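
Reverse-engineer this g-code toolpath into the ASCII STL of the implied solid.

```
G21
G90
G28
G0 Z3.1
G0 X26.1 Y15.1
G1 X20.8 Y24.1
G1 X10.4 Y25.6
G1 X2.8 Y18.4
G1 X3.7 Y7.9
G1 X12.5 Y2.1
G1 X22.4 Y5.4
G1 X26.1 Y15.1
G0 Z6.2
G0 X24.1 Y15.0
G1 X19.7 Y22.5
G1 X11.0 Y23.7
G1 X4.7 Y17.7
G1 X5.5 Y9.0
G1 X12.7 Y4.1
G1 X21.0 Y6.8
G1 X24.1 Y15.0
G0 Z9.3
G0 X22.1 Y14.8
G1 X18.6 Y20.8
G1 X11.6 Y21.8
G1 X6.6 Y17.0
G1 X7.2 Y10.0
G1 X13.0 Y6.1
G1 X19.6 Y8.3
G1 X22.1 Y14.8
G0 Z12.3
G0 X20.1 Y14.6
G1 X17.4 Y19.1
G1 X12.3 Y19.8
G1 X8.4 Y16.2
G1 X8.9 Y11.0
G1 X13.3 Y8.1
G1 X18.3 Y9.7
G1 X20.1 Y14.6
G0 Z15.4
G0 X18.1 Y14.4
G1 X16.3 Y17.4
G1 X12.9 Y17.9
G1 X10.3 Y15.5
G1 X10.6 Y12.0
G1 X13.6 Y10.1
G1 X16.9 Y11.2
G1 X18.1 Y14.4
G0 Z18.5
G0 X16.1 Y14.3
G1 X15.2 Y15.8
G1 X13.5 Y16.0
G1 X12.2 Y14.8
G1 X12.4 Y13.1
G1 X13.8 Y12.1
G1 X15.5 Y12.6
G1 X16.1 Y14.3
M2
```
solid part
  facet normal 0.0000 0.0000 -1.0000
    outer loop
      vertex 9.8 27.5 0.0
      vertex 21.9 25.8 0.0
      vertex 28.1 15.3 0.0
    endloop
  endfacet
  facet normal 0.0000 0.0000 -1.0000
    outer loop
      vertex 0.9 19.1 0.0
      vertex 9.8 27.5 0.0
      vertex 28.1 15.3 0.0
    endloop
  endfacet
  facet normal 0.0000 0.0000 -1.0000
    outer loop
      vertex 2.0 6.9 0.0
      vertex 0.9 19.1 0.0
      vertex 28.1 15.3 0.0
    endloop
  endfacet
  facet normal 0.0000 0.0000 -1.0000
    outer loop
      vertex 12.2 0.1 0.0
      vertex 2.0 6.9 0.0
      vertex 28.1 15.3 0.0
    endloop
  endfacet
  facet normal 0.0000 0.0000 -1.0000
    outer loop
      vertex 23.8 3.9 0.0
      vertex 12.2 0.1 0.0
      vertex 28.1 15.3 0.0
    endloop
  endfacet
  facet normal 0.7428 0.4386 0.5058
    outer loop
      vertex 28.1 15.3 0.0
      vertex 21.9 25.8 0.0
      vertex 14.1 14.1 21.6
    endloop
  endfacet
  facet normal 0.1200 0.8541 0.5060
    outer loop
      vertex 21.9 25.8 0.0
      vertex 9.8 27.5 0.0
      vertex 14.1 14.1 21.6
    endloop
  endfacet
  facet normal -0.5917 0.6270 0.5067
    outer loop
      vertex 9.8 27.5 0.0
      vertex 0.9 19.1 0.0
      vertex 14.1 14.1 21.6
    endloop
  endfacet
  facet normal -0.8586 -0.0774 0.5068
    outer loop
      vertex 0.9 19.1 0.0
      vertex 2.0 6.9 0.0
      vertex 14.1 14.1 21.6
    endloop
  endfacet
  facet normal -0.4781 -0.7172 0.5069
    outer loop
      vertex 2.0 6.9 0.0
      vertex 12.2 0.1 0.0
      vertex 14.1 14.1 21.6
    endloop
  endfacet
  facet normal 0.2683 -0.8190 0.5072
    outer loop
      vertex 12.2 0.1 0.0
      vertex 23.8 3.9 0.0
      vertex 14.1 14.1 21.6
    endloop
  endfacet
  facet normal 0.8070 -0.3044 0.5061
    outer loop
      vertex 23.8 3.9 0.0
      vertex 28.1 15.3 0.0
      vertex 14.1 14.1 21.6
    endloop
  endfacet
endsolid part

The G0 Z moves step by Δz≈3.1 mm. The G1 loops shrink linearly with z, so the solid tapers from its base footprint up to z≈21.6. Closing with a flat bottom cap and the tapered top and triangulating gives 12 facets — a regular 7-sided pyramid, base circumscribed radius ≈ 14.1 mm, apex at z ≈ 21.6 mm.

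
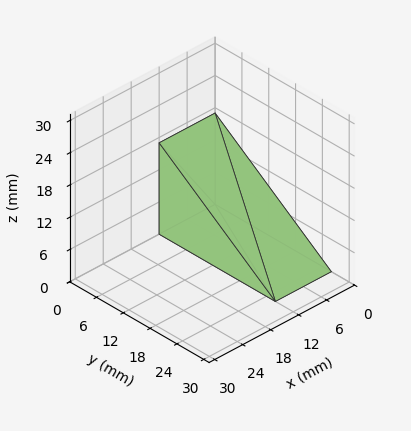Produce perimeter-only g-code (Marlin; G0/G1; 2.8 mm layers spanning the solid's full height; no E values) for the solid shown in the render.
Reading the render: the shape is a wedge (ramp): 12 × 26 mm base, rising to 17 mm along the y=0 edge and sloping linearly to z=0 at y=26 (dimensions read to the nearest mm from the axis ticks). For the g-code, the solid's height is divided into equal slices at the stated Δz and each level perimeter traced with G1 moves after a G0 lift.

; perimeter-only toolpath
G21 ; units = mm
G90 ; absolute positioning
G28 ; home
; layer 1
G0 Z2.8
G0 X0.0 Y0.0
G1 X12.0 Y0.0
G1 X12.0 Y21.7
G1 X0.0 Y21.7
G1 X0.0 Y0.0
; layer 2
G0 Z5.7
G0 X0.0 Y0.0
G1 X12.0 Y0.0
G1 X12.0 Y17.3
G1 X0.0 Y17.3
G1 X0.0 Y0.0
; layer 3
G0 Z8.5
G0 X0.0 Y0.0
G1 X12.0 Y0.0
G1 X12.0 Y13.0
G1 X0.0 Y13.0
G1 X0.0 Y0.0
; layer 4
G0 Z11.3
G0 X0.0 Y0.0
G1 X12.0 Y0.0
G1 X12.0 Y8.7
G1 X0.0 Y8.7
G1 X0.0 Y0.0
; layer 5
G0 Z14.2
G0 X0.0 Y0.0
G1 X12.0 Y0.0
G1 X12.0 Y4.3
G1 X0.0 Y4.3
G1 X0.0 Y0.0
M2 ; end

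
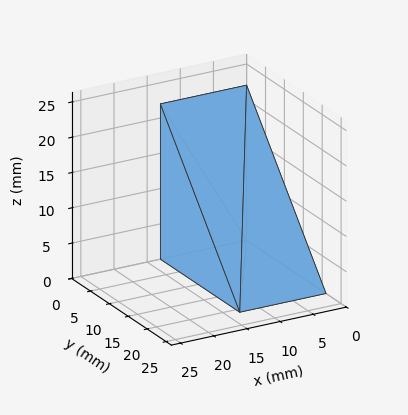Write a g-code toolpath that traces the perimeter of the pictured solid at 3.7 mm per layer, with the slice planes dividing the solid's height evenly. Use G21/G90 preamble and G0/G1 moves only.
Reading the render: the shape is a wedge (ramp): 13 × 21 mm base, rising to 22 mm along the y=0 edge and sloping linearly to z=0 at y=21 (dimensions read to the nearest mm from the axis ticks). For the g-code, the solid's height is divided into equal slices at the stated Δz and each level perimeter traced with G1 moves after a G0 lift.

; perimeter-only toolpath
G21 ; units = mm
G90 ; absolute positioning
G28 ; home
; layer 1
G0 Z3.7
G0 X0.0 Y0.0
G1 X13.0 Y0.0
G1 X13.0 Y17.5
G1 X0.0 Y17.5
G1 X0.0 Y0.0
; layer 2
G0 Z7.3
G0 X0.0 Y0.0
G1 X13.0 Y0.0
G1 X13.0 Y14.0
G1 X0.0 Y14.0
G1 X0.0 Y0.0
; layer 3
G0 Z11.0
G0 X0.0 Y0.0
G1 X13.0 Y0.0
G1 X13.0 Y10.5
G1 X0.0 Y10.5
G1 X0.0 Y0.0
; layer 4
G0 Z14.7
G0 X0.0 Y0.0
G1 X13.0 Y0.0
G1 X13.0 Y7.0
G1 X0.0 Y7.0
G1 X0.0 Y0.0
; layer 5
G0 Z18.3
G0 X0.0 Y0.0
G1 X13.0 Y0.0
G1 X13.0 Y3.5
G1 X0.0 Y3.5
G1 X0.0 Y0.0
M2 ; end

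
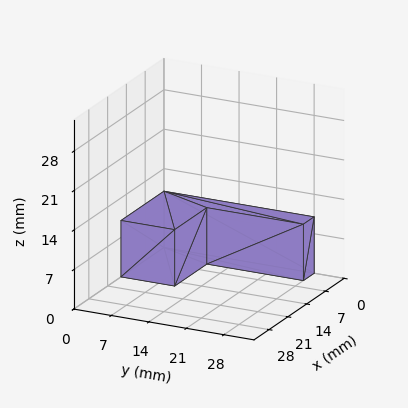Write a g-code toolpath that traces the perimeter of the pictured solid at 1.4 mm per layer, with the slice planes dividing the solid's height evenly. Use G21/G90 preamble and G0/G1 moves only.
Reading the render: the shape is an L-shaped prism: outer 16 × 28 mm, arm thicknesses ≈ 10 mm (horizontal) and 4 mm (vertical), extruded 10 mm in z (dimensions read to the nearest mm from the axis ticks). For the g-code, the solid's height is divided into equal slices at the stated Δz and each level perimeter traced with G1 moves after a G0 lift.

; perimeter-only toolpath
G21 ; units = mm
G90 ; absolute positioning
G28 ; home
; layer 1
G0 Z1.4
G0 X0.0 Y0.0
G1 X16.0 Y0.0
G1 X16.0 Y10.0
G1 X4.0 Y10.0
G1 X4.0 Y28.0
G1 X0.0 Y28.0
G1 X0.0 Y0.0
; layer 2
G0 Z2.9
G0 X0.0 Y0.0
G1 X16.0 Y0.0
G1 X16.0 Y10.0
G1 X4.0 Y10.0
G1 X4.0 Y28.0
G1 X0.0 Y28.0
G1 X0.0 Y0.0
; layer 3
G0 Z4.3
G0 X0.0 Y0.0
G1 X16.0 Y0.0
G1 X16.0 Y10.0
G1 X4.0 Y10.0
G1 X4.0 Y28.0
G1 X0.0 Y28.0
G1 X0.0 Y0.0
; layer 4
G0 Z5.7
G0 X0.0 Y0.0
G1 X16.0 Y0.0
G1 X16.0 Y10.0
G1 X4.0 Y10.0
G1 X4.0 Y28.0
G1 X0.0 Y28.0
G1 X0.0 Y0.0
; layer 5
G0 Z7.1
G0 X0.0 Y0.0
G1 X16.0 Y0.0
G1 X16.0 Y10.0
G1 X4.0 Y10.0
G1 X4.0 Y28.0
G1 X0.0 Y28.0
G1 X0.0 Y0.0
; layer 6
G0 Z8.6
G0 X0.0 Y0.0
G1 X16.0 Y0.0
G1 X16.0 Y10.0
G1 X4.0 Y10.0
G1 X4.0 Y28.0
G1 X0.0 Y28.0
G1 X0.0 Y0.0
; layer 7
G0 Z10.0
G0 X0.0 Y0.0
G1 X16.0 Y0.0
G1 X16.0 Y10.0
G1 X4.0 Y10.0
G1 X4.0 Y28.0
G1 X0.0 Y28.0
G1 X0.0 Y0.0
M2 ; end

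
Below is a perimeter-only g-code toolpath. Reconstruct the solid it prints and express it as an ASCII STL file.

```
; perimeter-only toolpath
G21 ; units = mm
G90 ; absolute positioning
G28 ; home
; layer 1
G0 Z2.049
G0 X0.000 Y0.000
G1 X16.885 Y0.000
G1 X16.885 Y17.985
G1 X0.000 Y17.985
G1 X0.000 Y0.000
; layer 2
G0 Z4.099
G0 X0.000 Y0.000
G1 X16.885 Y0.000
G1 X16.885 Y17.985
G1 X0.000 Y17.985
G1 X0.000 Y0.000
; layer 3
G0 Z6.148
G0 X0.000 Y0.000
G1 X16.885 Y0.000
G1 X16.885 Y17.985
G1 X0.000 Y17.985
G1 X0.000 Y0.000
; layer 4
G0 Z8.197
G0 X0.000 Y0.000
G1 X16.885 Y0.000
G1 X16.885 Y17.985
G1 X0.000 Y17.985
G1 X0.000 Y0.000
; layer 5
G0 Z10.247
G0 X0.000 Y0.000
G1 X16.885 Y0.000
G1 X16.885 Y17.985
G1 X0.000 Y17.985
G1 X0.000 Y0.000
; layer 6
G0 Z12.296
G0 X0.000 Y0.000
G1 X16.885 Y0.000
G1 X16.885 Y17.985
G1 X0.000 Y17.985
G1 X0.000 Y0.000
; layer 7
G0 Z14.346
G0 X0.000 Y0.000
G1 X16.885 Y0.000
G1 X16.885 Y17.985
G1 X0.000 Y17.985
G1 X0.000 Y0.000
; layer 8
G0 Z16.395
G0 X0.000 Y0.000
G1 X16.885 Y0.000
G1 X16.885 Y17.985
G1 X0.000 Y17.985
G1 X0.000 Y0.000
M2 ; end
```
solid part
  facet normal 0.0000 0.0000 -1.0000
    outer loop
      vertex 16.885 17.985 0.000
      vertex 16.885 0.000 0.000
      vertex 0.000 0.000 0.000
    endloop
  endfacet
  facet normal 0.0000 0.0000 -1.0000
    outer loop
      vertex 0.000 17.985 0.000
      vertex 16.885 17.985 0.000
      vertex 0.000 0.000 0.000
    endloop
  endfacet
  facet normal 0.0000 0.0000 1.0000
    outer loop
      vertex 0.000 0.000 16.395
      vertex 16.885 0.000 16.395
      vertex 16.885 17.985 16.395
    endloop
  endfacet
  facet normal 0.0000 0.0000 1.0000
    outer loop
      vertex 0.000 0.000 16.395
      vertex 16.885 17.985 16.395
      vertex 0.000 17.985 16.395
    endloop
  endfacet
  facet normal 0.0000 -1.0000 0.0000
    outer loop
      vertex 0.000 0.000 0.000
      vertex 16.885 0.000 0.000
      vertex 16.885 0.000 16.395
    endloop
  endfacet
  facet normal 0.0000 -1.0000 0.0000
    outer loop
      vertex 0.000 0.000 0.000
      vertex 16.885 0.000 16.395
      vertex 0.000 0.000 16.395
    endloop
  endfacet
  facet normal 0.0000 1.0000 0.0000
    outer loop
      vertex 16.885 17.985 16.395
      vertex 16.885 17.985 0.000
      vertex 0.000 17.985 0.000
    endloop
  endfacet
  facet normal 0.0000 1.0000 0.0000
    outer loop
      vertex 0.000 17.985 16.395
      vertex 16.885 17.985 16.395
      vertex 0.000 17.985 0.000
    endloop
  endfacet
  facet normal -1.0000 0.0000 0.0000
    outer loop
      vertex 0.000 17.985 16.395
      vertex 0.000 17.985 0.000
      vertex 0.000 0.000 0.000
    endloop
  endfacet
  facet normal -1.0000 0.0000 0.0000
    outer loop
      vertex 0.000 0.000 16.395
      vertex 0.000 17.985 16.395
      vertex 0.000 0.000 0.000
    endloop
  endfacet
  facet normal 1.0000 0.0000 0.0000
    outer loop
      vertex 16.885 0.000 0.000
      vertex 16.885 17.985 0.000
      vertex 16.885 17.985 16.395
    endloop
  endfacet
  facet normal 1.0000 0.0000 0.0000
    outer loop
      vertex 16.885 0.000 0.000
      vertex 16.885 17.985 16.395
      vertex 16.885 0.000 16.395
    endloop
  endfacet
endsolid part

The G0 Z moves step by Δz≈2.049 mm. Every layer's G1 loop is the same polygon, so the solid is a straight extrusion of it from z=0 to z≈16.4. Closing with flat bottom and top caps and triangulating gives 12 facets — a rectangular box, roughly 16.9 × 18 mm footprint and 16.4 mm tall.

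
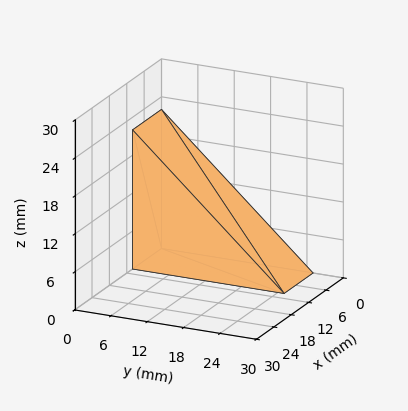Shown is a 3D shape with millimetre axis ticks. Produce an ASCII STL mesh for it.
Reading the render: the shape is a wedge (ramp): 10 × 25 mm base, rising to 22 mm along the y=0 edge and sloping linearly to z=0 at y=25 (dimensions read to the nearest mm from the axis ticks). For the STL, each face is triangulated and given an outward normal.

solid part
  facet normal 0.0000 0.0000 -1.0000
    outer loop
      vertex 10.000 25.000 0.000
      vertex 10.000 0.000 0.000
      vertex 0.000 0.000 0.000
    endloop
  endfacet
  facet normal 0.0000 0.0000 -1.0000
    outer loop
      vertex 0.000 25.000 0.000
      vertex 10.000 25.000 0.000
      vertex 0.000 0.000 0.000
    endloop
  endfacet
  facet normal 0.0000 -1.0000 0.0000
    outer loop
      vertex 0.000 0.000 0.000
      vertex 10.000 0.000 0.000
      vertex 10.000 0.000 22.000
    endloop
  endfacet
  facet normal 0.0000 -1.0000 0.0000
    outer loop
      vertex 0.000 0.000 0.000
      vertex 10.000 0.000 22.000
      vertex 0.000 0.000 22.000
    endloop
  endfacet
  facet normal 0.0000 0.6606 0.7507
    outer loop
      vertex 0.000 0.000 22.000
      vertex 10.000 0.000 22.000
      vertex 10.000 25.000 0.000
    endloop
  endfacet
  facet normal 0.0000 0.6606 0.7507
    outer loop
      vertex 0.000 0.000 22.000
      vertex 10.000 25.000 0.000
      vertex 0.000 25.000 0.000
    endloop
  endfacet
  facet normal -1.0000 0.0000 0.0000
    outer loop
      vertex 0.000 0.000 22.000
      vertex 0.000 25.000 0.000
      vertex 0.000 0.000 0.000
    endloop
  endfacet
  facet normal 1.0000 0.0000 0.0000
    outer loop
      vertex 10.000 0.000 0.000
      vertex 10.000 25.000 0.000
      vertex 10.000 0.000 22.000
    endloop
  endfacet
endsolid part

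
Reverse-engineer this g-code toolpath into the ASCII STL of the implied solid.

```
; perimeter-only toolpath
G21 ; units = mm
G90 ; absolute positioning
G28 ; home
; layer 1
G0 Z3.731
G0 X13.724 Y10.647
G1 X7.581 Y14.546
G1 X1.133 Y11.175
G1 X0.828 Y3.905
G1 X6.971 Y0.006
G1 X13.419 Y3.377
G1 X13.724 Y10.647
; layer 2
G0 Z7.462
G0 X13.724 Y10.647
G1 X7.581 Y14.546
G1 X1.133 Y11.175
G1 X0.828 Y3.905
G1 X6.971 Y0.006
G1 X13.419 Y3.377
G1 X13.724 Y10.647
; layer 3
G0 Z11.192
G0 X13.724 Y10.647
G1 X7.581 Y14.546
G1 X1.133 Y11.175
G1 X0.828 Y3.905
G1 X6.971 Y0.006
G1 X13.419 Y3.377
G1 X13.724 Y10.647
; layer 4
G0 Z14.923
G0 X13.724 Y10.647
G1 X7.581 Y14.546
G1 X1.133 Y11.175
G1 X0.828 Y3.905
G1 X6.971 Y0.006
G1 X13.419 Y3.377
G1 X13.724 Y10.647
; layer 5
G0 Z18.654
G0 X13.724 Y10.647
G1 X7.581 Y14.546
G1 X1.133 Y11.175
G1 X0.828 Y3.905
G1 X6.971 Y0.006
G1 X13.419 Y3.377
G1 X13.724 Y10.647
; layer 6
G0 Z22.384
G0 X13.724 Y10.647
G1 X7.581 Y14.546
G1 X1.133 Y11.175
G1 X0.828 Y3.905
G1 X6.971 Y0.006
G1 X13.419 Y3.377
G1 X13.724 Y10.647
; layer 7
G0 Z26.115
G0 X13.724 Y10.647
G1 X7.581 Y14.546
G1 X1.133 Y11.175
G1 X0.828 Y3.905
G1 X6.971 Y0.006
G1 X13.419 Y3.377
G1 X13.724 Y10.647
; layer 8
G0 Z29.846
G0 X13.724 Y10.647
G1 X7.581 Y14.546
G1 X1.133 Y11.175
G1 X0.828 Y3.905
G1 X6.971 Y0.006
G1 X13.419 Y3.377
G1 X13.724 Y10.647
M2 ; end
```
solid part
  facet normal 0.0000 0.0000 -1.0000
    outer loop
      vertex 1.133 11.175 0.000
      vertex 7.581 14.546 0.000
      vertex 13.724 10.647 0.000
    endloop
  endfacet
  facet normal 0.0000 0.0000 -1.0000
    outer loop
      vertex 0.828 3.905 0.000
      vertex 1.133 11.175 0.000
      vertex 13.724 10.647 0.000
    endloop
  endfacet
  facet normal 0.0000 0.0000 -1.0000
    outer loop
      vertex 6.971 0.006 0.000
      vertex 0.828 3.905 0.000
      vertex 13.724 10.647 0.000
    endloop
  endfacet
  facet normal 0.0000 0.0000 -1.0000
    outer loop
      vertex 13.419 3.377 0.000
      vertex 6.971 0.006 0.000
      vertex 13.724 10.647 0.000
    endloop
  endfacet
  facet normal 0.0000 0.0000 1.0000
    outer loop
      vertex 13.724 10.647 29.846
      vertex 7.581 14.546 29.846
      vertex 1.133 11.175 29.846
    endloop
  endfacet
  facet normal 0.0000 0.0000 1.0000
    outer loop
      vertex 13.724 10.647 29.846
      vertex 1.133 11.175 29.846
      vertex 0.828 3.905 29.846
    endloop
  endfacet
  facet normal 0.0000 0.0000 1.0000
    outer loop
      vertex 13.724 10.647 29.846
      vertex 0.828 3.905 29.846
      vertex 6.971 0.006 29.846
    endloop
  endfacet
  facet normal 0.0000 0.0000 1.0000
    outer loop
      vertex 13.724 10.647 29.846
      vertex 6.971 0.006 29.846
      vertex 13.419 3.377 29.846
    endloop
  endfacet
  facet normal 0.5359 0.8443 0.0000
    outer loop
      vertex 13.724 10.647 0.000
      vertex 7.581 14.546 0.000
      vertex 7.581 14.546 29.846
    endloop
  endfacet
  facet normal 0.5359 0.8443 0.0000
    outer loop
      vertex 13.724 10.647 0.000
      vertex 7.581 14.546 29.846
      vertex 13.724 10.647 29.846
    endloop
  endfacet
  facet normal -0.4633 0.8862 0.0000
    outer loop
      vertex 7.581 14.546 0.000
      vertex 1.133 11.175 0.000
      vertex 1.133 11.175 29.846
    endloop
  endfacet
  facet normal -0.4633 0.8862 0.0000
    outer loop
      vertex 7.581 14.546 0.000
      vertex 1.133 11.175 29.846
      vertex 7.581 14.546 29.846
    endloop
  endfacet
  facet normal -0.9991 0.0419 0.0000
    outer loop
      vertex 1.133 11.175 0.000
      vertex 0.828 3.905 0.000
      vertex 0.828 3.905 29.846
    endloop
  endfacet
  facet normal -0.9991 0.0419 0.0000
    outer loop
      vertex 1.133 11.175 0.000
      vertex 0.828 3.905 29.846
      vertex 1.133 11.175 29.846
    endloop
  endfacet
  facet normal -0.5359 -0.8443 0.0000
    outer loop
      vertex 0.828 3.905 0.000
      vertex 6.971 0.006 0.000
      vertex 6.971 0.006 29.846
    endloop
  endfacet
  facet normal -0.5359 -0.8443 0.0000
    outer loop
      vertex 0.828 3.905 0.000
      vertex 6.971 0.006 29.846
      vertex 0.828 3.905 29.846
    endloop
  endfacet
  facet normal 0.4633 -0.8862 0.0000
    outer loop
      vertex 6.971 0.006 0.000
      vertex 13.419 3.377 0.000
      vertex 13.419 3.377 29.846
    endloop
  endfacet
  facet normal 0.4633 -0.8862 0.0000
    outer loop
      vertex 6.971 0.006 0.000
      vertex 13.419 3.377 29.846
      vertex 6.971 0.006 29.846
    endloop
  endfacet
  facet normal 0.9991 -0.0419 0.0000
    outer loop
      vertex 13.419 3.377 0.000
      vertex 13.724 10.647 0.000
      vertex 13.724 10.647 29.846
    endloop
  endfacet
  facet normal 0.9991 -0.0419 0.0000
    outer loop
      vertex 13.419 3.377 0.000
      vertex 13.724 10.647 29.846
      vertex 13.419 3.377 29.846
    endloop
  endfacet
endsolid part

The G0 Z moves step by Δz≈3.731 mm. Every layer's G1 loop is the same polygon, so the solid is a straight extrusion of it from z=0 to z≈29.8. Closing with flat bottom and top caps and triangulating gives 20 facets — a regular 6-sided prism (a cylinder approximated with 6 flat sides), circumscribed radius ≈ 7.28 mm, height ≈ 29.8 mm.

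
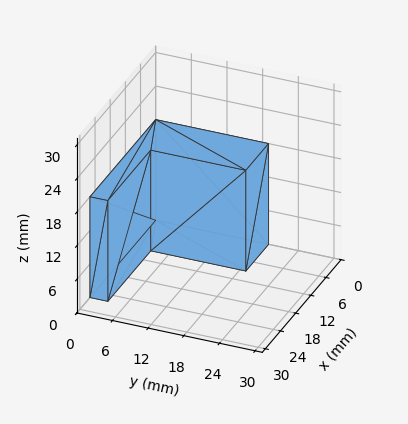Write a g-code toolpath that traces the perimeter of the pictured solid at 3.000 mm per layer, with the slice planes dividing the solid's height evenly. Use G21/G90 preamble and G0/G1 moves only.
Reading the render: the shape is an L-shaped prism: outer 26 × 19 mm, arm thicknesses ≈ 3 mm (horizontal) and 9 mm (vertical), extruded 18 mm in z (dimensions read to the nearest mm from the axis ticks). For the g-code, the solid's height is divided into equal slices at the stated Δz and each level perimeter traced with G1 moves after a G0 lift.

; perimeter-only toolpath
G21 ; units = mm
G90 ; absolute positioning
G28 ; home
; layer 1
G0 Z3.000
G0 X0.000 Y0.000
G1 X26.000 Y0.000
G1 X26.000 Y3.000
G1 X9.000 Y3.000
G1 X9.000 Y19.000
G1 X0.000 Y19.000
G1 X0.000 Y0.000
; layer 2
G0 Z6.000
G0 X0.000 Y0.000
G1 X26.000 Y0.000
G1 X26.000 Y3.000
G1 X9.000 Y3.000
G1 X9.000 Y19.000
G1 X0.000 Y19.000
G1 X0.000 Y0.000
; layer 3
G0 Z9.000
G0 X0.000 Y0.000
G1 X26.000 Y0.000
G1 X26.000 Y3.000
G1 X9.000 Y3.000
G1 X9.000 Y19.000
G1 X0.000 Y19.000
G1 X0.000 Y0.000
; layer 4
G0 Z12.000
G0 X0.000 Y0.000
G1 X26.000 Y0.000
G1 X26.000 Y3.000
G1 X9.000 Y3.000
G1 X9.000 Y19.000
G1 X0.000 Y19.000
G1 X0.000 Y0.000
; layer 5
G0 Z15.000
G0 X0.000 Y0.000
G1 X26.000 Y0.000
G1 X26.000 Y3.000
G1 X9.000 Y3.000
G1 X9.000 Y19.000
G1 X0.000 Y19.000
G1 X0.000 Y0.000
; layer 6
G0 Z18.000
G0 X0.000 Y0.000
G1 X26.000 Y0.000
G1 X26.000 Y3.000
G1 X9.000 Y3.000
G1 X9.000 Y19.000
G1 X0.000 Y19.000
G1 X0.000 Y0.000
M2 ; end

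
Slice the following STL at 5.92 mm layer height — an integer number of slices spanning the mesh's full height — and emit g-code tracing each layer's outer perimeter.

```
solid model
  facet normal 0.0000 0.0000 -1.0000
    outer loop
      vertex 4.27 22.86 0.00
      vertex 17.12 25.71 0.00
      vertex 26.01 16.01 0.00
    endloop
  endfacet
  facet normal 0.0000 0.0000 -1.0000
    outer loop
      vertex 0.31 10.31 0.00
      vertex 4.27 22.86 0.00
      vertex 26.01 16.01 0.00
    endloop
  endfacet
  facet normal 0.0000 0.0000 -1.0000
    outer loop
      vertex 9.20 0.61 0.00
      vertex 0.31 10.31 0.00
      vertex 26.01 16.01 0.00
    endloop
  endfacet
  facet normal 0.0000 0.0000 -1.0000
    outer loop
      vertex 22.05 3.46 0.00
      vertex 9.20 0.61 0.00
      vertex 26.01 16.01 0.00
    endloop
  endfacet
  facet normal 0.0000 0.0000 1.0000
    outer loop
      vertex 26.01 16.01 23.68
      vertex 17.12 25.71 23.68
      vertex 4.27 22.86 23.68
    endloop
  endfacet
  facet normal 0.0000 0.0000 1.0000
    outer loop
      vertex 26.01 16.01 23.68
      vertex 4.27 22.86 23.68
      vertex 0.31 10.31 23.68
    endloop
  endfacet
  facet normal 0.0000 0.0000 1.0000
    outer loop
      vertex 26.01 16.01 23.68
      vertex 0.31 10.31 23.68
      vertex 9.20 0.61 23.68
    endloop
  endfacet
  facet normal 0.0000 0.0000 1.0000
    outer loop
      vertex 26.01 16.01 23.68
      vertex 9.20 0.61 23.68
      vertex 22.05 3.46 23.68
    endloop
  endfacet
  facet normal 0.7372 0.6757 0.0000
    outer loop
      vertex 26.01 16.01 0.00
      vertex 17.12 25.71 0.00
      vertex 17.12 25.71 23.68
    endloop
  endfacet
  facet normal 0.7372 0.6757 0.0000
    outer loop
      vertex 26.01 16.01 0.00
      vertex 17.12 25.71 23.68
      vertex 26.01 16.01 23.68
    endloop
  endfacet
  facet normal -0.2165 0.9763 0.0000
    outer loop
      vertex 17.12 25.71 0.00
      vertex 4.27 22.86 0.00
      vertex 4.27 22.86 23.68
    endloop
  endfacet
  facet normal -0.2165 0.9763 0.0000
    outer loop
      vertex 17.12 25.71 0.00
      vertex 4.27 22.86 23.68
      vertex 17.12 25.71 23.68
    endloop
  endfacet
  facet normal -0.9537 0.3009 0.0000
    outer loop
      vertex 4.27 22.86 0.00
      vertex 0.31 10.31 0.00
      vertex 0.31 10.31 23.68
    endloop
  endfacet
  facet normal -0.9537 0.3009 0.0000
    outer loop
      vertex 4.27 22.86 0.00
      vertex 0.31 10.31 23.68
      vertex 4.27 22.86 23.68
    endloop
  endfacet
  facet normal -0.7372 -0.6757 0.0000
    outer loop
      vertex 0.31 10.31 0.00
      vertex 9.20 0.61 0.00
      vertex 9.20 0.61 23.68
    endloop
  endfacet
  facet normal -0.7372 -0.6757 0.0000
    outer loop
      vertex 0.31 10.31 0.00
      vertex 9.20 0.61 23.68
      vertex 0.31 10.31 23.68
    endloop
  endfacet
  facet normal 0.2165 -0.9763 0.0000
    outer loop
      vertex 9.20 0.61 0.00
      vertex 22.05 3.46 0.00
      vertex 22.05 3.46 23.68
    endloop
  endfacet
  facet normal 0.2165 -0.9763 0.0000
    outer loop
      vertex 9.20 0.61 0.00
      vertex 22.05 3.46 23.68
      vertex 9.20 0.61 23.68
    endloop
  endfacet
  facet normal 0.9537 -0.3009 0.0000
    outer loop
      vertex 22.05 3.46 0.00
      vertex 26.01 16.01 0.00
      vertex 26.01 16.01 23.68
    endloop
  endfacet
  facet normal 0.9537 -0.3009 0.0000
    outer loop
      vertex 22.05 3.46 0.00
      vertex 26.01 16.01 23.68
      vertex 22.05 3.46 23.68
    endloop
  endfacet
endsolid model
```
; perimeter-only toolpath
G21 ; units = mm
G90 ; absolute positioning
G28 ; home
; layer 1
G0 Z5.92
G0 X26.01 Y16.01
G1 X17.12 Y25.71
G1 X4.27 Y22.86
G1 X0.31 Y10.31
G1 X9.20 Y0.61
G1 X22.05 Y3.46
G1 X26.01 Y16.01
; layer 2
G0 Z11.84
G0 X26.01 Y16.01
G1 X17.12 Y25.71
G1 X4.27 Y22.86
G1 X0.31 Y10.31
G1 X9.20 Y0.61
G1 X22.05 Y3.46
G1 X26.01 Y16.01
; layer 3
G0 Z17.76
G0 X26.01 Y16.01
G1 X17.12 Y25.71
G1 X4.27 Y22.86
G1 X0.31 Y10.31
G1 X9.20 Y0.61
G1 X22.05 Y3.46
G1 X26.01 Y16.01
; layer 4
G0 Z23.68
G0 X26.01 Y16.01
G1 X17.12 Y25.71
G1 X4.27 Y22.86
G1 X0.31 Y10.31
G1 X9.20 Y0.61
G1 X22.05 Y3.46
G1 X26.01 Y16.01
M2 ; end

The solid is a regular 6-sided prism (a cylinder approximated with 6 flat sides), circumscribed radius ≈ 13.2 mm, height ≈ 23.7 mm. Slicing at Δz = 5.92 mm — 4 equal slices spanning the solid's height, so layer i sits at z = i·h/4 — gives 4 non-empty perimeters. Each is a 6-segment closed polygon; G0 lifts to the layer z and rapids to the start vertex, then G1 traces the edges.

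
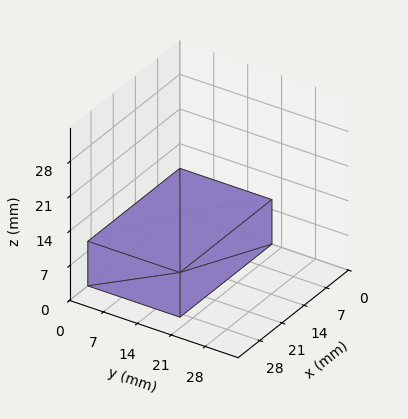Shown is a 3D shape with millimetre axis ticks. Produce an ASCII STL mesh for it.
Reading the render: the shape is a rectangular box, roughly 29 × 19 mm footprint and 9 mm tall (dimensions read to the nearest mm from the axis ticks). For the STL, each face is triangulated and given an outward normal.

solid part
  facet normal 0.0000 0.0000 -1.0000
    outer loop
      vertex 29.0 19.0 0.0
      vertex 29.0 0.0 0.0
      vertex 0.0 0.0 0.0
    endloop
  endfacet
  facet normal 0.0000 0.0000 -1.0000
    outer loop
      vertex 0.0 19.0 0.0
      vertex 29.0 19.0 0.0
      vertex 0.0 0.0 0.0
    endloop
  endfacet
  facet normal 0.0000 0.0000 1.0000
    outer loop
      vertex 0.0 0.0 9.0
      vertex 29.0 0.0 9.0
      vertex 29.0 19.0 9.0
    endloop
  endfacet
  facet normal 0.0000 0.0000 1.0000
    outer loop
      vertex 0.0 0.0 9.0
      vertex 29.0 19.0 9.0
      vertex 0.0 19.0 9.0
    endloop
  endfacet
  facet normal 0.0000 -1.0000 0.0000
    outer loop
      vertex 0.0 0.0 0.0
      vertex 29.0 0.0 0.0
      vertex 29.0 0.0 9.0
    endloop
  endfacet
  facet normal 0.0000 -1.0000 0.0000
    outer loop
      vertex 0.0 0.0 0.0
      vertex 29.0 0.0 9.0
      vertex 0.0 0.0 9.0
    endloop
  endfacet
  facet normal 0.0000 1.0000 0.0000
    outer loop
      vertex 29.0 19.0 9.0
      vertex 29.0 19.0 0.0
      vertex 0.0 19.0 0.0
    endloop
  endfacet
  facet normal 0.0000 1.0000 0.0000
    outer loop
      vertex 0.0 19.0 9.0
      vertex 29.0 19.0 9.0
      vertex 0.0 19.0 0.0
    endloop
  endfacet
  facet normal -1.0000 0.0000 0.0000
    outer loop
      vertex 0.0 19.0 9.0
      vertex 0.0 19.0 0.0
      vertex 0.0 0.0 0.0
    endloop
  endfacet
  facet normal -1.0000 0.0000 0.0000
    outer loop
      vertex 0.0 0.0 9.0
      vertex 0.0 19.0 9.0
      vertex 0.0 0.0 0.0
    endloop
  endfacet
  facet normal 1.0000 0.0000 0.0000
    outer loop
      vertex 29.0 0.0 0.0
      vertex 29.0 19.0 0.0
      vertex 29.0 19.0 9.0
    endloop
  endfacet
  facet normal 1.0000 0.0000 0.0000
    outer loop
      vertex 29.0 0.0 0.0
      vertex 29.0 19.0 9.0
      vertex 29.0 0.0 9.0
    endloop
  endfacet
endsolid part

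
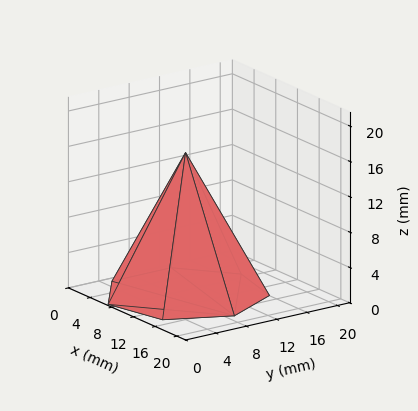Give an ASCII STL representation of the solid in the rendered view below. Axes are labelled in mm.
Reading the render: the shape is a regular 7-sided pyramid, base circumscribed radius ≈ 9 mm, apex at z ≈ 16 mm (dimensions read to the nearest mm from the axis ticks). For the STL, each face is triangulated and given an outward normal.

solid part
  facet normal 0.0000 0.0000 -1.0000
    outer loop
      vertex 7.00 17.77 0.00
      vertex 14.61 16.04 0.00
      vertex 18.00 9.00 0.00
    endloop
  endfacet
  facet normal 0.0000 0.0000 -1.0000
    outer loop
      vertex 0.89 12.90 0.00
      vertex 7.00 17.77 0.00
      vertex 18.00 9.00 0.00
    endloop
  endfacet
  facet normal 0.0000 0.0000 -1.0000
    outer loop
      vertex 0.89 5.10 0.00
      vertex 0.89 12.90 0.00
      vertex 18.00 9.00 0.00
    endloop
  endfacet
  facet normal 0.0000 0.0000 -1.0000
    outer loop
      vertex 7.00 0.23 0.00
      vertex 0.89 5.10 0.00
      vertex 18.00 9.00 0.00
    endloop
  endfacet
  facet normal 0.0000 0.0000 -1.0000
    outer loop
      vertex 14.61 1.96 0.00
      vertex 7.00 0.23 0.00
      vertex 18.00 9.00 0.00
    endloop
  endfacet
  facet normal 0.8037 0.3870 0.4521
    outer loop
      vertex 18.00 9.00 0.00
      vertex 14.61 16.04 0.00
      vertex 9.00 9.00 16.00
    endloop
  endfacet
  facet normal 0.1977 0.8698 0.4520
    outer loop
      vertex 14.61 16.04 0.00
      vertex 7.00 17.77 0.00
      vertex 9.00 9.00 16.00
    endloop
  endfacet
  facet normal -0.5560 0.6976 0.4519
    outer loop
      vertex 7.00 17.77 0.00
      vertex 0.89 12.90 0.00
      vertex 9.00 9.00 16.00
    endloop
  endfacet
  facet normal -0.8920 0.0000 0.4521
    outer loop
      vertex 0.89 12.90 0.00
      vertex 0.89 5.10 0.00
      vertex 9.00 9.00 16.00
    endloop
  endfacet
  facet normal -0.5560 -0.6976 0.4519
    outer loop
      vertex 0.89 5.10 0.00
      vertex 7.00 0.23 0.00
      vertex 9.00 9.00 16.00
    endloop
  endfacet
  facet normal 0.1977 -0.8698 0.4520
    outer loop
      vertex 7.00 0.23 0.00
      vertex 14.61 1.96 0.00
      vertex 9.00 9.00 16.00
    endloop
  endfacet
  facet normal 0.8037 -0.3870 0.4521
    outer loop
      vertex 14.61 1.96 0.00
      vertex 18.00 9.00 0.00
      vertex 9.00 9.00 16.00
    endloop
  endfacet
endsolid part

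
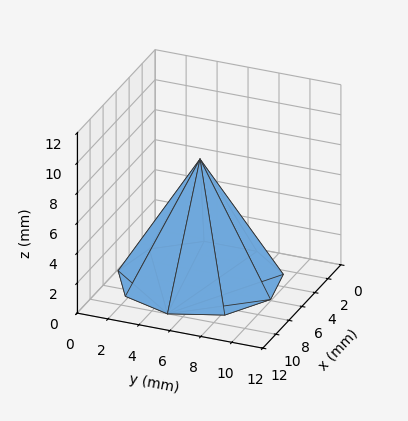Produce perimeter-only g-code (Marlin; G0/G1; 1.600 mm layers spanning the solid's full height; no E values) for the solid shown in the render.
Reading the render: the shape is a regular 9-sided pyramid, base circumscribed radius ≈ 5 mm, apex at z ≈ 8 mm (dimensions read to the nearest mm from the axis ticks). For the g-code, the solid's height is divided into equal slices at the stated Δz and each level perimeter traced with G1 moves after a G0 lift.

; perimeter-only toolpath
G21 ; units = mm
G90 ; absolute positioning
G28 ; home
; layer 1
G0 Z1.600
G0 X9.000 Y5.000
G1 X8.064 Y7.571
G1 X5.694 Y8.939
G1 X3.000 Y8.464
G1 X1.242 Y6.368
G1 X1.242 Y3.632
G1 X3.000 Y1.536
G1 X5.694 Y1.061
G1 X8.064 Y2.429
G1 X9.000 Y5.000
; layer 2
G0 Z3.200
G0 X8.000 Y5.000
G1 X7.298 Y6.928
G1 X5.521 Y7.954
G1 X3.500 Y7.598
G1 X2.181 Y6.026
G1 X2.181 Y3.974
G1 X3.500 Y2.402
G1 X5.521 Y2.046
G1 X7.298 Y3.072
G1 X8.000 Y5.000
; layer 3
G0 Z4.800
G0 X7.000 Y5.000
G1 X6.532 Y6.286
G1 X5.347 Y6.970
G1 X4.000 Y6.732
G1 X3.121 Y5.684
G1 X3.121 Y4.316
G1 X4.000 Y3.268
G1 X5.347 Y3.030
G1 X6.532 Y3.714
G1 X7.000 Y5.000
; layer 4
G0 Z6.400
G0 X6.000 Y5.000
G1 X5.766 Y5.643
G1 X5.174 Y5.985
G1 X4.500 Y5.866
G1 X4.060 Y5.342
G1 X4.060 Y4.658
G1 X4.500 Y4.134
G1 X5.174 Y4.015
G1 X5.766 Y4.357
G1 X6.000 Y5.000
M2 ; end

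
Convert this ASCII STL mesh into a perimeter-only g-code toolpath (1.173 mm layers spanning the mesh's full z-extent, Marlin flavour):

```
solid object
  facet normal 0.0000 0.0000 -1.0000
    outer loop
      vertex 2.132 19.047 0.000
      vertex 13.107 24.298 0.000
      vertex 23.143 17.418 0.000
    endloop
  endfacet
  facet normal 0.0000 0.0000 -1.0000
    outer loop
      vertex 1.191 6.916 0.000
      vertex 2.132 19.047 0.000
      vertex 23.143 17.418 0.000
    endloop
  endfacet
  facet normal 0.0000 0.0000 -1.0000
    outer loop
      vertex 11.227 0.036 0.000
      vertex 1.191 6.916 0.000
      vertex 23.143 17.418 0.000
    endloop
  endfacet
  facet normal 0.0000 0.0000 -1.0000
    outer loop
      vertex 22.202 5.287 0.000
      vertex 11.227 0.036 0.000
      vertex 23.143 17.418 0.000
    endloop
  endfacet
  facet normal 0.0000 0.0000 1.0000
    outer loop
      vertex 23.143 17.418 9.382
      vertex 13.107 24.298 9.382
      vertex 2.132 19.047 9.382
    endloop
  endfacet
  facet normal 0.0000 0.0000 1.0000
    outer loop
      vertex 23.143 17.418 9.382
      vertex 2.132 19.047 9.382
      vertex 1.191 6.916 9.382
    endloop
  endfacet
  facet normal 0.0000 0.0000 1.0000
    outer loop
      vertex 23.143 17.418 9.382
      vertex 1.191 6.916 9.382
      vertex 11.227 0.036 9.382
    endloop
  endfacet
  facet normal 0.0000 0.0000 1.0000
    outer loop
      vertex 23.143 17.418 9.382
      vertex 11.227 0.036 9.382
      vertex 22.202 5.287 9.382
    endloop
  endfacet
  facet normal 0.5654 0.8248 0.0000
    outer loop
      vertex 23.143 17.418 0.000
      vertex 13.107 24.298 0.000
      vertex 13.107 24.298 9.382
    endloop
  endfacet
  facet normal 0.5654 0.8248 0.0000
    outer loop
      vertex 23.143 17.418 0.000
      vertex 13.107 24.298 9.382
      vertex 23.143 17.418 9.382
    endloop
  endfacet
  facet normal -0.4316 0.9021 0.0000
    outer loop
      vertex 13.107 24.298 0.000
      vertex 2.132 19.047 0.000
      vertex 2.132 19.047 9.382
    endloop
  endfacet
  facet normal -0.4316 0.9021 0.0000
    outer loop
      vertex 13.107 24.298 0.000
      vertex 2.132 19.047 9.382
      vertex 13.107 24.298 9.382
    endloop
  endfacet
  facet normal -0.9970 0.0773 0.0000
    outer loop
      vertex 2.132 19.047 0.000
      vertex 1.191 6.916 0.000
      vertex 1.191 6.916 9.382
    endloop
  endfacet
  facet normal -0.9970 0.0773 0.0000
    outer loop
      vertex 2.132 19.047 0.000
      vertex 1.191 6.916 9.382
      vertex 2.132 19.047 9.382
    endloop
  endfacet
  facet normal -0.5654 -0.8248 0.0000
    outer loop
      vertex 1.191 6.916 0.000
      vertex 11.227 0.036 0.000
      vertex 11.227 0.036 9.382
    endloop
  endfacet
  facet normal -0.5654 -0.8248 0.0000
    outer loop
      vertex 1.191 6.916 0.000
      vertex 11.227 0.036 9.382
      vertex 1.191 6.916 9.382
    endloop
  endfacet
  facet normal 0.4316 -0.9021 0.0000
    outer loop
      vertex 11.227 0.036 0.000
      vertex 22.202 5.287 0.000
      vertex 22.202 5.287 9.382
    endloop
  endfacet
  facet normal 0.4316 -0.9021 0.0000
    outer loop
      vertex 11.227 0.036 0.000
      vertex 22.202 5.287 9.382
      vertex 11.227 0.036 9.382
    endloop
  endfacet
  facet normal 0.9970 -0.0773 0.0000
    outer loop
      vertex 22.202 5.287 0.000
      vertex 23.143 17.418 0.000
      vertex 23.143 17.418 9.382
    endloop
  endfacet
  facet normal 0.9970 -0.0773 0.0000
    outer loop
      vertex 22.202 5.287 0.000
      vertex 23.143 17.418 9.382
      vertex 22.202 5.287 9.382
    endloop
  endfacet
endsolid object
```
; perimeter-only toolpath
G21 ; units = mm
G90 ; absolute positioning
G28 ; home
; layer 1
G0 Z1.173
G0 X23.143 Y17.418
G1 X13.107 Y24.298
G1 X2.132 Y19.047
G1 X1.191 Y6.916
G1 X11.227 Y0.036
G1 X22.202 Y5.287
G1 X23.143 Y17.418
; layer 2
G0 Z2.345
G0 X23.143 Y17.418
G1 X13.107 Y24.298
G1 X2.132 Y19.047
G1 X1.191 Y6.916
G1 X11.227 Y0.036
G1 X22.202 Y5.287
G1 X23.143 Y17.418
; layer 3
G0 Z3.518
G0 X23.143 Y17.418
G1 X13.107 Y24.298
G1 X2.132 Y19.047
G1 X1.191 Y6.916
G1 X11.227 Y0.036
G1 X22.202 Y5.287
G1 X23.143 Y17.418
; layer 4
G0 Z4.691
G0 X23.143 Y17.418
G1 X13.107 Y24.298
G1 X2.132 Y19.047
G1 X1.191 Y6.916
G1 X11.227 Y0.036
G1 X22.202 Y5.287
G1 X23.143 Y17.418
; layer 5
G0 Z5.864
G0 X23.143 Y17.418
G1 X13.107 Y24.298
G1 X2.132 Y19.047
G1 X1.191 Y6.916
G1 X11.227 Y0.036
G1 X22.202 Y5.287
G1 X23.143 Y17.418
; layer 6
G0 Z7.037
G0 X23.143 Y17.418
G1 X13.107 Y24.298
G1 X2.132 Y19.047
G1 X1.191 Y6.916
G1 X11.227 Y0.036
G1 X22.202 Y5.287
G1 X23.143 Y17.418
; layer 7
G0 Z8.209
G0 X23.143 Y17.418
G1 X13.107 Y24.298
G1 X2.132 Y19.047
G1 X1.191 Y6.916
G1 X11.227 Y0.036
G1 X22.202 Y5.287
G1 X23.143 Y17.418
; layer 8
G0 Z9.382
G0 X23.143 Y17.418
G1 X13.107 Y24.298
G1 X2.132 Y19.047
G1 X1.191 Y6.916
G1 X11.227 Y0.036
G1 X22.202 Y5.287
G1 X23.143 Y17.418
M2 ; end

The solid is a regular 6-sided prism (a cylinder approximated with 6 flat sides), circumscribed radius ≈ 12.2 mm, height ≈ 9.38 mm. Slicing at Δz = 1.173 mm — 8 equal slices spanning the solid's height, so layer i sits at z = i·h/8 — gives 8 non-empty perimeters. Each is a 6-segment closed polygon; G0 lifts to the layer z and rapids to the start vertex, then G1 traces the edges.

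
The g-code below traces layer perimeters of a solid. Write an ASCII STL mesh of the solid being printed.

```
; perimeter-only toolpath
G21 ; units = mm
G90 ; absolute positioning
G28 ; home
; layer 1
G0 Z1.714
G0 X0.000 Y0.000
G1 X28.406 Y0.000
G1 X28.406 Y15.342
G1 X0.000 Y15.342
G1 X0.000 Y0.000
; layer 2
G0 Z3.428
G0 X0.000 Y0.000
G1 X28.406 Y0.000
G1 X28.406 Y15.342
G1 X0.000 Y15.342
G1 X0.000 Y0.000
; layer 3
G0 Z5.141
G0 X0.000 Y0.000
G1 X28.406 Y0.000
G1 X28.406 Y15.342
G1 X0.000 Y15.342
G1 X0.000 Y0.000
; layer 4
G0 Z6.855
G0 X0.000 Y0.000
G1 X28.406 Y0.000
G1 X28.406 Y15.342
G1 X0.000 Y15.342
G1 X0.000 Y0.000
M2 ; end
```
solid part
  facet normal 0.0000 0.0000 -1.0000
    outer loop
      vertex 28.406 15.342 0.000
      vertex 28.406 0.000 0.000
      vertex 0.000 0.000 0.000
    endloop
  endfacet
  facet normal 0.0000 0.0000 -1.0000
    outer loop
      vertex 0.000 15.342 0.000
      vertex 28.406 15.342 0.000
      vertex 0.000 0.000 0.000
    endloop
  endfacet
  facet normal 0.0000 0.0000 1.0000
    outer loop
      vertex 0.000 0.000 6.855
      vertex 28.406 0.000 6.855
      vertex 28.406 15.342 6.855
    endloop
  endfacet
  facet normal 0.0000 0.0000 1.0000
    outer loop
      vertex 0.000 0.000 6.855
      vertex 28.406 15.342 6.855
      vertex 0.000 15.342 6.855
    endloop
  endfacet
  facet normal 0.0000 -1.0000 0.0000
    outer loop
      vertex 0.000 0.000 0.000
      vertex 28.406 0.000 0.000
      vertex 28.406 0.000 6.855
    endloop
  endfacet
  facet normal 0.0000 -1.0000 0.0000
    outer loop
      vertex 0.000 0.000 0.000
      vertex 28.406 0.000 6.855
      vertex 0.000 0.000 6.855
    endloop
  endfacet
  facet normal 0.0000 1.0000 0.0000
    outer loop
      vertex 28.406 15.342 6.855
      vertex 28.406 15.342 0.000
      vertex 0.000 15.342 0.000
    endloop
  endfacet
  facet normal 0.0000 1.0000 0.0000
    outer loop
      vertex 0.000 15.342 6.855
      vertex 28.406 15.342 6.855
      vertex 0.000 15.342 0.000
    endloop
  endfacet
  facet normal -1.0000 0.0000 0.0000
    outer loop
      vertex 0.000 15.342 6.855
      vertex 0.000 15.342 0.000
      vertex 0.000 0.000 0.000
    endloop
  endfacet
  facet normal -1.0000 0.0000 0.0000
    outer loop
      vertex 0.000 0.000 6.855
      vertex 0.000 15.342 6.855
      vertex 0.000 0.000 0.000
    endloop
  endfacet
  facet normal 1.0000 0.0000 0.0000
    outer loop
      vertex 28.406 0.000 0.000
      vertex 28.406 15.342 0.000
      vertex 28.406 15.342 6.855
    endloop
  endfacet
  facet normal 1.0000 0.0000 0.0000
    outer loop
      vertex 28.406 0.000 0.000
      vertex 28.406 15.342 6.855
      vertex 28.406 0.000 6.855
    endloop
  endfacet
endsolid part

The G0 Z moves step by Δz≈1.714 mm. Every layer's G1 loop is the same polygon, so the solid is a straight extrusion of it from z=0 to z≈6.86. Closing with flat bottom and top caps and triangulating gives 12 facets — a rectangular box, roughly 28.4 × 15.3 mm footprint and 6.86 mm tall.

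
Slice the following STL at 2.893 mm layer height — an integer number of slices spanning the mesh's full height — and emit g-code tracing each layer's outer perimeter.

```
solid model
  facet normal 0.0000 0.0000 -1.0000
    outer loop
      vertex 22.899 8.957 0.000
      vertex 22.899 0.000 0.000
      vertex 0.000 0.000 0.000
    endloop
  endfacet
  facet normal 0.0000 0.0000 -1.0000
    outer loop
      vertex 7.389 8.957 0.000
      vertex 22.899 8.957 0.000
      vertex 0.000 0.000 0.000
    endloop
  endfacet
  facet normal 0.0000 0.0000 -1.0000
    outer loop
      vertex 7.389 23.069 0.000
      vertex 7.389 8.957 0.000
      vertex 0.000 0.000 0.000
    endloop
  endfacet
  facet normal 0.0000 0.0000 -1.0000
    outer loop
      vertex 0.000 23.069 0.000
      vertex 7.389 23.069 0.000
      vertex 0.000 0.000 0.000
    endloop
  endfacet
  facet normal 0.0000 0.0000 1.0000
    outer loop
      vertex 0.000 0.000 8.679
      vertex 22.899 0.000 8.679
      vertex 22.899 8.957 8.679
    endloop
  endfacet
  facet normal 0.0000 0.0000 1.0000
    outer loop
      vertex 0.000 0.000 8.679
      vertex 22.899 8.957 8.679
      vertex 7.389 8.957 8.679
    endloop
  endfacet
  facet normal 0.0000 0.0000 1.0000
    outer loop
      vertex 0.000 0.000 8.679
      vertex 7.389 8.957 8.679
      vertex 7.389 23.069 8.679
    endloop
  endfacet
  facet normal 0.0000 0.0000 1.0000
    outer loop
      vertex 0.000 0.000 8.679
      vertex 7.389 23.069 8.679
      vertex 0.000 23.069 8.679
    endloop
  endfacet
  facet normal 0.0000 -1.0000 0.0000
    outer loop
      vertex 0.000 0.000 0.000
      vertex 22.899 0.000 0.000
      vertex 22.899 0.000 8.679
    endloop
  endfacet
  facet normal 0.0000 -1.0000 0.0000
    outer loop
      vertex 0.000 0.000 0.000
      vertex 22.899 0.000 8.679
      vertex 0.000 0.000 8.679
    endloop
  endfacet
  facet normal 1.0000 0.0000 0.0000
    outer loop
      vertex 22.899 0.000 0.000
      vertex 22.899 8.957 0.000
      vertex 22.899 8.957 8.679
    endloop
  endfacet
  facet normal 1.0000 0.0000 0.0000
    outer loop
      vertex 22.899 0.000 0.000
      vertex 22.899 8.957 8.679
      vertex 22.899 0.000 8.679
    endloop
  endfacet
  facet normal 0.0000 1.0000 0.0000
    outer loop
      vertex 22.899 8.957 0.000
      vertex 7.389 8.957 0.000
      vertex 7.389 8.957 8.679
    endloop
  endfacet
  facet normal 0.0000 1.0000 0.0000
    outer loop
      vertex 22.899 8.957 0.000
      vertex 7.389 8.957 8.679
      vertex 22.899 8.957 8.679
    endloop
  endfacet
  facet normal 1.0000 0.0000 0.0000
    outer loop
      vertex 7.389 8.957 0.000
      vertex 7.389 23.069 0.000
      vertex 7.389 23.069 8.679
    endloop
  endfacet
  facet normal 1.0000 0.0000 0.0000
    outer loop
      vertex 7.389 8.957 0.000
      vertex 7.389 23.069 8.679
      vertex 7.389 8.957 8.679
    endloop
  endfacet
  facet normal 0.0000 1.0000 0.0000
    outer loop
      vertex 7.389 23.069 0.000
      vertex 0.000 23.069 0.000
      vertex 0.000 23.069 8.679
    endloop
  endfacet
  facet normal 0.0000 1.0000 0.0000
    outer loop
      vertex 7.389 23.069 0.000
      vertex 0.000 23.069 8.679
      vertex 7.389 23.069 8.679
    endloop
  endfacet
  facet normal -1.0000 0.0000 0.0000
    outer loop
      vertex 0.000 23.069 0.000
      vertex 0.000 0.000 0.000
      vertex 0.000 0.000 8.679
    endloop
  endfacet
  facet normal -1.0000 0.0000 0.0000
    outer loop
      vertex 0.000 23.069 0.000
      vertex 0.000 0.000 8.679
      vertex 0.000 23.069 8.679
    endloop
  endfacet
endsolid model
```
; perimeter-only toolpath
G21 ; units = mm
G90 ; absolute positioning
G28 ; home
; layer 1
G0 Z2.893
G0 X0.000 Y0.000
G1 X22.899 Y0.000
G1 X22.899 Y8.957
G1 X7.389 Y8.957
G1 X7.389 Y23.069
G1 X0.000 Y23.069
G1 X0.000 Y0.000
; layer 2
G0 Z5.786
G0 X0.000 Y0.000
G1 X22.899 Y0.000
G1 X22.899 Y8.957
G1 X7.389 Y8.957
G1 X7.389 Y23.069
G1 X0.000 Y23.069
G1 X0.000 Y0.000
; layer 3
G0 Z8.679
G0 X0.000 Y0.000
G1 X22.899 Y0.000
G1 X22.899 Y8.957
G1 X7.389 Y8.957
G1 X7.389 Y23.069
G1 X0.000 Y23.069
G1 X0.000 Y0.000
M2 ; end

The solid is an L-shaped prism: outer 22.9 × 23.1 mm, arm thicknesses ≈ 8.96 mm (horizontal) and 7.39 mm (vertical), extruded 8.68 mm in z. Slicing at Δz = 2.893 mm — 3 equal slices spanning the solid's height, so layer i sits at z = i·h/3 — gives 3 non-empty perimeters. Each is a 6-segment closed polygon; G0 lifts to the layer z and rapids to the start vertex, then G1 traces the edges.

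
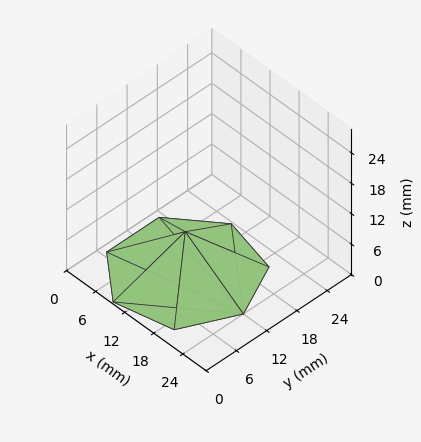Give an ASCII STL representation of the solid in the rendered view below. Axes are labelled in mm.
Reading the render: the shape is a regular 7-sided pyramid, base circumscribed radius ≈ 12 mm, apex at z ≈ 8 mm (dimensions read to the nearest mm from the axis ticks). For the STL, each face is triangulated and given an outward normal.

solid part
  facet normal 0.0000 0.0000 -1.0000
    outer loop
      vertex 9.3 23.7 0.0
      vertex 19.5 21.4 0.0
      vertex 24.0 12.0 0.0
    endloop
  endfacet
  facet normal 0.0000 0.0000 -1.0000
    outer loop
      vertex 1.2 17.2 0.0
      vertex 9.3 23.7 0.0
      vertex 24.0 12.0 0.0
    endloop
  endfacet
  facet normal 0.0000 0.0000 -1.0000
    outer loop
      vertex 1.2 6.8 0.0
      vertex 1.2 17.2 0.0
      vertex 24.0 12.0 0.0
    endloop
  endfacet
  facet normal 0.0000 0.0000 -1.0000
    outer loop
      vertex 9.3 0.3 0.0
      vertex 1.2 6.8 0.0
      vertex 24.0 12.0 0.0
    endloop
  endfacet
  facet normal 0.0000 0.0000 -1.0000
    outer loop
      vertex 19.5 2.6 0.0
      vertex 9.3 0.3 0.0
      vertex 24.0 12.0 0.0
    endloop
  endfacet
  facet normal 0.5361 0.2567 0.8042
    outer loop
      vertex 24.0 12.0 0.0
      vertex 19.5 21.4 0.0
      vertex 12.0 12.0 8.0
    endloop
  endfacet
  facet normal 0.1308 0.5800 0.8041
    outer loop
      vertex 19.5 21.4 0.0
      vertex 9.3 23.7 0.0
      vertex 12.0 12.0 8.0
    endloop
  endfacet
  facet normal -0.3722 0.4638 0.8040
    outer loop
      vertex 9.3 23.7 0.0
      vertex 1.2 17.2 0.0
      vertex 12.0 12.0 8.0
    endloop
  endfacet
  facet normal -0.5952 0.0000 0.8036
    outer loop
      vertex 1.2 17.2 0.0
      vertex 1.2 6.8 0.0
      vertex 12.0 12.0 8.0
    endloop
  endfacet
  facet normal -0.3722 -0.4638 0.8040
    outer loop
      vertex 1.2 6.8 0.0
      vertex 9.3 0.3 0.0
      vertex 12.0 12.0 8.0
    endloop
  endfacet
  facet normal 0.1308 -0.5800 0.8041
    outer loop
      vertex 9.3 0.3 0.0
      vertex 19.5 2.6 0.0
      vertex 12.0 12.0 8.0
    endloop
  endfacet
  facet normal 0.5361 -0.2567 0.8042
    outer loop
      vertex 19.5 2.6 0.0
      vertex 24.0 12.0 0.0
      vertex 12.0 12.0 8.0
    endloop
  endfacet
endsolid part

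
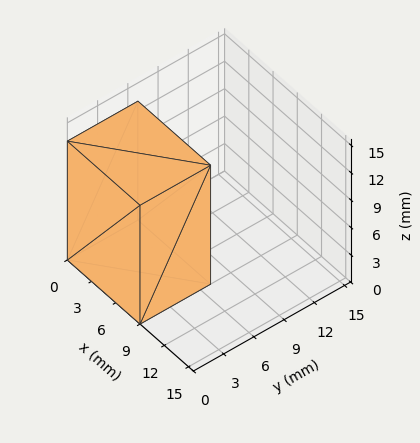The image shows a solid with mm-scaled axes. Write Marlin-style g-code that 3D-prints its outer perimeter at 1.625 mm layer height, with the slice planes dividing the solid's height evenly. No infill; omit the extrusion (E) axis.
Reading the render: the shape is a rectangular box, roughly 9 × 7 mm footprint and 13 mm tall (dimensions read to the nearest mm from the axis ticks). For the g-code, the solid's height is divided into equal slices at the stated Δz and each level perimeter traced with G1 moves after a G0 lift.

; perimeter-only toolpath
G21 ; units = mm
G90 ; absolute positioning
G28 ; home
; layer 1
G0 Z1.625
G0 X0.000 Y0.000
G1 X9.000 Y0.000
G1 X9.000 Y7.000
G1 X0.000 Y7.000
G1 X0.000 Y0.000
; layer 2
G0 Z3.250
G0 X0.000 Y0.000
G1 X9.000 Y0.000
G1 X9.000 Y7.000
G1 X0.000 Y7.000
G1 X0.000 Y0.000
; layer 3
G0 Z4.875
G0 X0.000 Y0.000
G1 X9.000 Y0.000
G1 X9.000 Y7.000
G1 X0.000 Y7.000
G1 X0.000 Y0.000
; layer 4
G0 Z6.500
G0 X0.000 Y0.000
G1 X9.000 Y0.000
G1 X9.000 Y7.000
G1 X0.000 Y7.000
G1 X0.000 Y0.000
; layer 5
G0 Z8.125
G0 X0.000 Y0.000
G1 X9.000 Y0.000
G1 X9.000 Y7.000
G1 X0.000 Y7.000
G1 X0.000 Y0.000
; layer 6
G0 Z9.750
G0 X0.000 Y0.000
G1 X9.000 Y0.000
G1 X9.000 Y7.000
G1 X0.000 Y7.000
G1 X0.000 Y0.000
; layer 7
G0 Z11.375
G0 X0.000 Y0.000
G1 X9.000 Y0.000
G1 X9.000 Y7.000
G1 X0.000 Y7.000
G1 X0.000 Y0.000
; layer 8
G0 Z13.000
G0 X0.000 Y0.000
G1 X9.000 Y0.000
G1 X9.000 Y7.000
G1 X0.000 Y7.000
G1 X0.000 Y0.000
M2 ; end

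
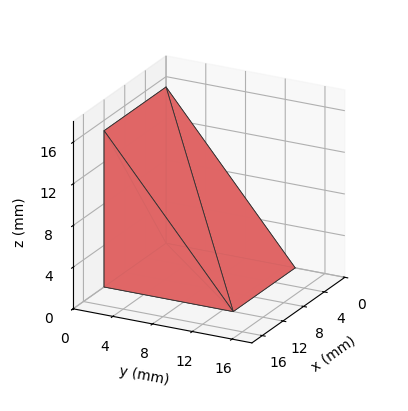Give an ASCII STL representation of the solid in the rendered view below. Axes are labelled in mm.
Reading the render: the shape is a wedge (ramp): 12 × 13 mm base, rising to 15 mm along the y=0 edge and sloping linearly to z=0 at y=13 (dimensions read to the nearest mm from the axis ticks). For the STL, each face is triangulated and given an outward normal.

solid part
  facet normal 0.0000 0.0000 -1.0000
    outer loop
      vertex 12.000 13.000 0.000
      vertex 12.000 0.000 0.000
      vertex 0.000 0.000 0.000
    endloop
  endfacet
  facet normal 0.0000 0.0000 -1.0000
    outer loop
      vertex 0.000 13.000 0.000
      vertex 12.000 13.000 0.000
      vertex 0.000 0.000 0.000
    endloop
  endfacet
  facet normal 0.0000 -1.0000 0.0000
    outer loop
      vertex 0.000 0.000 0.000
      vertex 12.000 0.000 0.000
      vertex 12.000 0.000 15.000
    endloop
  endfacet
  facet normal 0.0000 -1.0000 0.0000
    outer loop
      vertex 0.000 0.000 0.000
      vertex 12.000 0.000 15.000
      vertex 0.000 0.000 15.000
    endloop
  endfacet
  facet normal 0.0000 0.7557 0.6549
    outer loop
      vertex 0.000 0.000 15.000
      vertex 12.000 0.000 15.000
      vertex 12.000 13.000 0.000
    endloop
  endfacet
  facet normal 0.0000 0.7557 0.6549
    outer loop
      vertex 0.000 0.000 15.000
      vertex 12.000 13.000 0.000
      vertex 0.000 13.000 0.000
    endloop
  endfacet
  facet normal -1.0000 0.0000 0.0000
    outer loop
      vertex 0.000 0.000 15.000
      vertex 0.000 13.000 0.000
      vertex 0.000 0.000 0.000
    endloop
  endfacet
  facet normal 1.0000 0.0000 0.0000
    outer loop
      vertex 12.000 0.000 0.000
      vertex 12.000 13.000 0.000
      vertex 12.000 0.000 15.000
    endloop
  endfacet
endsolid part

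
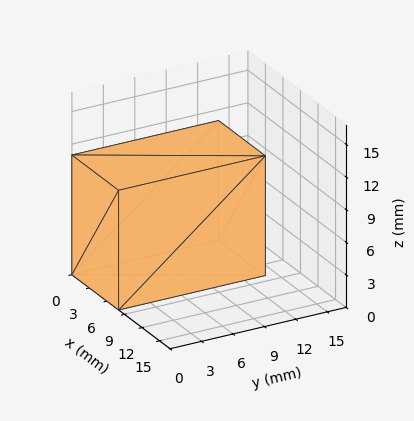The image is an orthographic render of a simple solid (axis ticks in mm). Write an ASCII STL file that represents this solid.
Reading the render: the shape is a rectangular box, roughly 8 × 14 mm footprint and 11 mm tall (dimensions read to the nearest mm from the axis ticks). For the STL, each face is triangulated and given an outward normal.

solid part
  facet normal 0.0000 0.0000 -1.0000
    outer loop
      vertex 8.000 14.000 0.000
      vertex 8.000 0.000 0.000
      vertex 0.000 0.000 0.000
    endloop
  endfacet
  facet normal 0.0000 0.0000 -1.0000
    outer loop
      vertex 0.000 14.000 0.000
      vertex 8.000 14.000 0.000
      vertex 0.000 0.000 0.000
    endloop
  endfacet
  facet normal 0.0000 0.0000 1.0000
    outer loop
      vertex 0.000 0.000 11.000
      vertex 8.000 0.000 11.000
      vertex 8.000 14.000 11.000
    endloop
  endfacet
  facet normal 0.0000 0.0000 1.0000
    outer loop
      vertex 0.000 0.000 11.000
      vertex 8.000 14.000 11.000
      vertex 0.000 14.000 11.000
    endloop
  endfacet
  facet normal 0.0000 -1.0000 0.0000
    outer loop
      vertex 0.000 0.000 0.000
      vertex 8.000 0.000 0.000
      vertex 8.000 0.000 11.000
    endloop
  endfacet
  facet normal 0.0000 -1.0000 0.0000
    outer loop
      vertex 0.000 0.000 0.000
      vertex 8.000 0.000 11.000
      vertex 0.000 0.000 11.000
    endloop
  endfacet
  facet normal 0.0000 1.0000 0.0000
    outer loop
      vertex 8.000 14.000 11.000
      vertex 8.000 14.000 0.000
      vertex 0.000 14.000 0.000
    endloop
  endfacet
  facet normal 0.0000 1.0000 0.0000
    outer loop
      vertex 0.000 14.000 11.000
      vertex 8.000 14.000 11.000
      vertex 0.000 14.000 0.000
    endloop
  endfacet
  facet normal -1.0000 0.0000 0.0000
    outer loop
      vertex 0.000 14.000 11.000
      vertex 0.000 14.000 0.000
      vertex 0.000 0.000 0.000
    endloop
  endfacet
  facet normal -1.0000 0.0000 0.0000
    outer loop
      vertex 0.000 0.000 11.000
      vertex 0.000 14.000 11.000
      vertex 0.000 0.000 0.000
    endloop
  endfacet
  facet normal 1.0000 0.0000 0.0000
    outer loop
      vertex 8.000 0.000 0.000
      vertex 8.000 14.000 0.000
      vertex 8.000 14.000 11.000
    endloop
  endfacet
  facet normal 1.0000 0.0000 0.0000
    outer loop
      vertex 8.000 0.000 0.000
      vertex 8.000 14.000 11.000
      vertex 8.000 0.000 11.000
    endloop
  endfacet
endsolid part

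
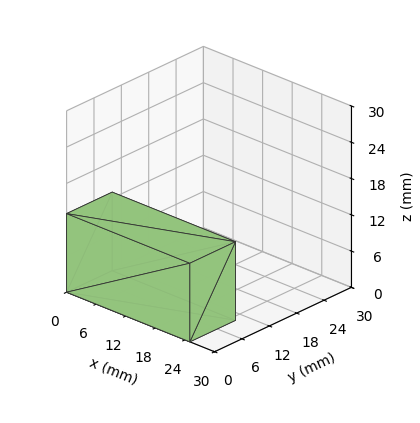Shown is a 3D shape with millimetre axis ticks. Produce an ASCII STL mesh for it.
Reading the render: the shape is a rectangular box, roughly 25 × 10 mm footprint and 13 mm tall (dimensions read to the nearest mm from the axis ticks). For the STL, each face is triangulated and given an outward normal.

solid part
  facet normal 0.0000 0.0000 -1.0000
    outer loop
      vertex 25.00 10.00 0.00
      vertex 25.00 0.00 0.00
      vertex 0.00 0.00 0.00
    endloop
  endfacet
  facet normal 0.0000 0.0000 -1.0000
    outer loop
      vertex 0.00 10.00 0.00
      vertex 25.00 10.00 0.00
      vertex 0.00 0.00 0.00
    endloop
  endfacet
  facet normal 0.0000 0.0000 1.0000
    outer loop
      vertex 0.00 0.00 13.00
      vertex 25.00 0.00 13.00
      vertex 25.00 10.00 13.00
    endloop
  endfacet
  facet normal 0.0000 0.0000 1.0000
    outer loop
      vertex 0.00 0.00 13.00
      vertex 25.00 10.00 13.00
      vertex 0.00 10.00 13.00
    endloop
  endfacet
  facet normal 0.0000 -1.0000 0.0000
    outer loop
      vertex 0.00 0.00 0.00
      vertex 25.00 0.00 0.00
      vertex 25.00 0.00 13.00
    endloop
  endfacet
  facet normal 0.0000 -1.0000 0.0000
    outer loop
      vertex 0.00 0.00 0.00
      vertex 25.00 0.00 13.00
      vertex 0.00 0.00 13.00
    endloop
  endfacet
  facet normal 0.0000 1.0000 0.0000
    outer loop
      vertex 25.00 10.00 13.00
      vertex 25.00 10.00 0.00
      vertex 0.00 10.00 0.00
    endloop
  endfacet
  facet normal 0.0000 1.0000 0.0000
    outer loop
      vertex 0.00 10.00 13.00
      vertex 25.00 10.00 13.00
      vertex 0.00 10.00 0.00
    endloop
  endfacet
  facet normal -1.0000 0.0000 0.0000
    outer loop
      vertex 0.00 10.00 13.00
      vertex 0.00 10.00 0.00
      vertex 0.00 0.00 0.00
    endloop
  endfacet
  facet normal -1.0000 0.0000 0.0000
    outer loop
      vertex 0.00 0.00 13.00
      vertex 0.00 10.00 13.00
      vertex 0.00 0.00 0.00
    endloop
  endfacet
  facet normal 1.0000 0.0000 0.0000
    outer loop
      vertex 25.00 0.00 0.00
      vertex 25.00 10.00 0.00
      vertex 25.00 10.00 13.00
    endloop
  endfacet
  facet normal 1.0000 0.0000 0.0000
    outer loop
      vertex 25.00 0.00 0.00
      vertex 25.00 10.00 13.00
      vertex 25.00 0.00 13.00
    endloop
  endfacet
endsolid part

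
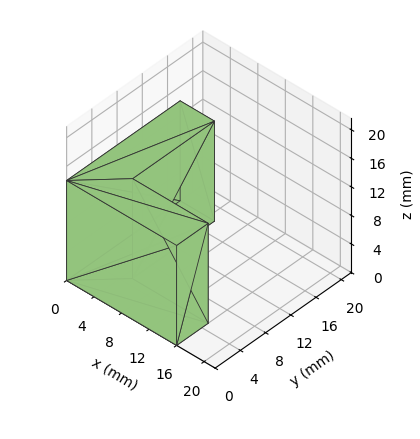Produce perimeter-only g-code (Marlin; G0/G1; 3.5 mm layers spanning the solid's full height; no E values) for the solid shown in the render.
Reading the render: the shape is an L-shaped prism: outer 16 × 18 mm, arm thicknesses ≈ 5 mm (horizontal) and 5 mm (vertical), extruded 14 mm in z (dimensions read to the nearest mm from the axis ticks). For the g-code, the solid's height is divided into equal slices at the stated Δz and each level perimeter traced with G1 moves after a G0 lift.

; perimeter-only toolpath
G21 ; units = mm
G90 ; absolute positioning
G28 ; home
; layer 1
G0 Z3.5
G0 X0.0 Y0.0
G1 X16.0 Y0.0
G1 X16.0 Y5.0
G1 X5.0 Y5.0
G1 X5.0 Y18.0
G1 X0.0 Y18.0
G1 X0.0 Y0.0
; layer 2
G0 Z7.0
G0 X0.0 Y0.0
G1 X16.0 Y0.0
G1 X16.0 Y5.0
G1 X5.0 Y5.0
G1 X5.0 Y18.0
G1 X0.0 Y18.0
G1 X0.0 Y0.0
; layer 3
G0 Z10.5
G0 X0.0 Y0.0
G1 X16.0 Y0.0
G1 X16.0 Y5.0
G1 X5.0 Y5.0
G1 X5.0 Y18.0
G1 X0.0 Y18.0
G1 X0.0 Y0.0
; layer 4
G0 Z14.0
G0 X0.0 Y0.0
G1 X16.0 Y0.0
G1 X16.0 Y5.0
G1 X5.0 Y5.0
G1 X5.0 Y18.0
G1 X0.0 Y18.0
G1 X0.0 Y0.0
M2 ; end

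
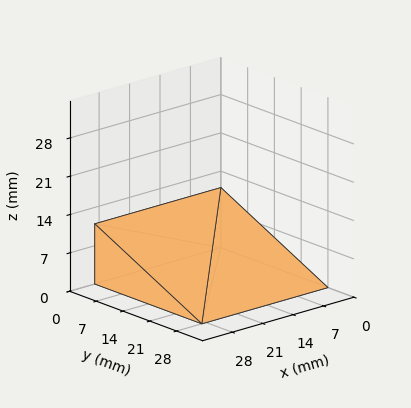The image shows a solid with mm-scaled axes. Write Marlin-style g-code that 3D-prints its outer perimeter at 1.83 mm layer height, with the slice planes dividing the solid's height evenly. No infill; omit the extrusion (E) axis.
Reading the render: the shape is a wedge (ramp): 29 × 28 mm base, rising to 11 mm along the y=0 edge and sloping linearly to z=0 at y=28 (dimensions read to the nearest mm from the axis ticks). For the g-code, the solid's height is divided into equal slices at the stated Δz and each level perimeter traced with G1 moves after a G0 lift.

; perimeter-only toolpath
G21 ; units = mm
G90 ; absolute positioning
G28 ; home
; layer 1
G0 Z1.83
G0 X0.00 Y0.00
G1 X29.00 Y0.00
G1 X29.00 Y23.33
G1 X0.00 Y23.33
G1 X0.00 Y0.00
; layer 2
G0 Z3.67
G0 X0.00 Y0.00
G1 X29.00 Y0.00
G1 X29.00 Y18.67
G1 X0.00 Y18.67
G1 X0.00 Y0.00
; layer 3
G0 Z5.50
G0 X0.00 Y0.00
G1 X29.00 Y0.00
G1 X29.00 Y14.00
G1 X0.00 Y14.00
G1 X0.00 Y0.00
; layer 4
G0 Z7.33
G0 X0.00 Y0.00
G1 X29.00 Y0.00
G1 X29.00 Y9.33
G1 X0.00 Y9.33
G1 X0.00 Y0.00
; layer 5
G0 Z9.17
G0 X0.00 Y0.00
G1 X29.00 Y0.00
G1 X29.00 Y4.67
G1 X0.00 Y4.67
G1 X0.00 Y0.00
M2 ; end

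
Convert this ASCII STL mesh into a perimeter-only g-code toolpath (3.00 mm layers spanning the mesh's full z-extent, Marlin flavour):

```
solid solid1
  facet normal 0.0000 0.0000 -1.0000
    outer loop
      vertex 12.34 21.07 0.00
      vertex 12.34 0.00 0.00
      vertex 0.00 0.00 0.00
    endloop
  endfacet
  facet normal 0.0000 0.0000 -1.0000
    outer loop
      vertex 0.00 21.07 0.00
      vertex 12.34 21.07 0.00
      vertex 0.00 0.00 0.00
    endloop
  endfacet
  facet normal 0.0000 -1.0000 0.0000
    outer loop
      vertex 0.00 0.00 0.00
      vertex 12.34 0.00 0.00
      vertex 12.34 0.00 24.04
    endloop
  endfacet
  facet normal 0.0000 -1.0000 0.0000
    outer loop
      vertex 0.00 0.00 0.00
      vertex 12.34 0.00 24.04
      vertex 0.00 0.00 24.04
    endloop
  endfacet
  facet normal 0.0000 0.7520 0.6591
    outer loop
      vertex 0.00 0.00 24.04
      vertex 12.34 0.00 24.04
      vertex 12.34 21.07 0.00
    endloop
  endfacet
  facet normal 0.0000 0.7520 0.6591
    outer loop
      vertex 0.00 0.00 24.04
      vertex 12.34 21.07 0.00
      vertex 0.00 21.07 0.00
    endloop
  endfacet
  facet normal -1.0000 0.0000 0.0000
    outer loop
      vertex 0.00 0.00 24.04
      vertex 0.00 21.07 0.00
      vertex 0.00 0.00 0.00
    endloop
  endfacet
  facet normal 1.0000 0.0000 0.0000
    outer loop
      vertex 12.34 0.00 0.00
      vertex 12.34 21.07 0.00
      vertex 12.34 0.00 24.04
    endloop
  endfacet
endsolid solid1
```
; perimeter-only toolpath
G21 ; units = mm
G90 ; absolute positioning
G28 ; home
; layer 1
G0 Z3.00
G0 X0.00 Y0.00
G1 X12.34 Y0.00
G1 X12.34 Y18.44
G1 X0.00 Y18.44
G1 X0.00 Y0.00
; layer 2
G0 Z6.01
G0 X0.00 Y0.00
G1 X12.34 Y0.00
G1 X12.34 Y15.80
G1 X0.00 Y15.80
G1 X0.00 Y0.00
; layer 3
G0 Z9.02
G0 X0.00 Y0.00
G1 X12.34 Y0.00
G1 X12.34 Y13.17
G1 X0.00 Y13.17
G1 X0.00 Y0.00
; layer 4
G0 Z12.02
G0 X0.00 Y0.00
G1 X12.34 Y0.00
G1 X12.34 Y10.54
G1 X0.00 Y10.54
G1 X0.00 Y0.00
; layer 5
G0 Z15.02
G0 X0.00 Y0.00
G1 X12.34 Y0.00
G1 X12.34 Y7.90
G1 X0.00 Y7.90
G1 X0.00 Y0.00
; layer 6
G0 Z18.03
G0 X0.00 Y0.00
G1 X12.34 Y0.00
G1 X12.34 Y5.27
G1 X0.00 Y5.27
G1 X0.00 Y0.00
; layer 7
G0 Z21.04
G0 X0.00 Y0.00
G1 X12.34 Y0.00
G1 X12.34 Y2.63
G1 X0.00 Y2.63
G1 X0.00 Y0.00
M2 ; end

The solid is a wedge (ramp): 12.3 × 21.1 mm base, rising to 24 mm along the y=0 edge and sloping linearly to z=0 at y=21.1. Slicing at Δz = 3.00 mm — 8 equal slices spanning the solid's height, so layer i sits at z = i·h/8 — gives 7 non-empty perimeters. Each is a 4-segment closed polygon; G0 lifts to the layer z and rapids to the start vertex, then G1 traces the edges. The cross-section shrinks linearly with z (the slice at the apex is degenerate and omitted).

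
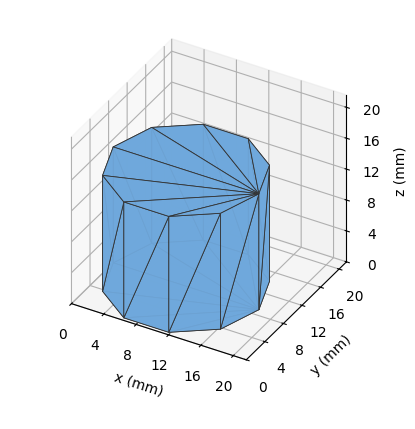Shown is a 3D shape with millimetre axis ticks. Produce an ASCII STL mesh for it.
Reading the render: the shape is a regular 10-sided prism (a cylinder approximated with 10 flat sides), circumscribed radius ≈ 9 mm, height ≈ 15 mm (dimensions read to the nearest mm from the axis ticks). For the STL, each face is triangulated and given an outward normal.

solid part
  facet normal 0.0000 0.0000 -1.0000
    outer loop
      vertex 11.78 17.56 0.00
      vertex 16.28 14.29 0.00
      vertex 18.00 9.00 0.00
    endloop
  endfacet
  facet normal 0.0000 0.0000 -1.0000
    outer loop
      vertex 6.22 17.56 0.00
      vertex 11.78 17.56 0.00
      vertex 18.00 9.00 0.00
    endloop
  endfacet
  facet normal 0.0000 0.0000 -1.0000
    outer loop
      vertex 1.72 14.29 0.00
      vertex 6.22 17.56 0.00
      vertex 18.00 9.00 0.00
    endloop
  endfacet
  facet normal 0.0000 0.0000 -1.0000
    outer loop
      vertex 0.00 9.00 0.00
      vertex 1.72 14.29 0.00
      vertex 18.00 9.00 0.00
    endloop
  endfacet
  facet normal 0.0000 0.0000 -1.0000
    outer loop
      vertex 1.72 3.71 0.00
      vertex 0.00 9.00 0.00
      vertex 18.00 9.00 0.00
    endloop
  endfacet
  facet normal 0.0000 0.0000 -1.0000
    outer loop
      vertex 6.22 0.44 0.00
      vertex 1.72 3.71 0.00
      vertex 18.00 9.00 0.00
    endloop
  endfacet
  facet normal 0.0000 0.0000 -1.0000
    outer loop
      vertex 11.78 0.44 0.00
      vertex 6.22 0.44 0.00
      vertex 18.00 9.00 0.00
    endloop
  endfacet
  facet normal 0.0000 0.0000 -1.0000
    outer loop
      vertex 16.28 3.71 0.00
      vertex 11.78 0.44 0.00
      vertex 18.00 9.00 0.00
    endloop
  endfacet
  facet normal 0.0000 0.0000 1.0000
    outer loop
      vertex 18.00 9.00 15.00
      vertex 16.28 14.29 15.00
      vertex 11.78 17.56 15.00
    endloop
  endfacet
  facet normal 0.0000 0.0000 1.0000
    outer loop
      vertex 18.00 9.00 15.00
      vertex 11.78 17.56 15.00
      vertex 6.22 17.56 15.00
    endloop
  endfacet
  facet normal 0.0000 0.0000 1.0000
    outer loop
      vertex 18.00 9.00 15.00
      vertex 6.22 17.56 15.00
      vertex 1.72 14.29 15.00
    endloop
  endfacet
  facet normal 0.0000 0.0000 1.0000
    outer loop
      vertex 18.00 9.00 15.00
      vertex 1.72 14.29 15.00
      vertex 0.00 9.00 15.00
    endloop
  endfacet
  facet normal 0.0000 0.0000 1.0000
    outer loop
      vertex 18.00 9.00 15.00
      vertex 0.00 9.00 15.00
      vertex 1.72 3.71 15.00
    endloop
  endfacet
  facet normal 0.0000 0.0000 1.0000
    outer loop
      vertex 18.00 9.00 15.00
      vertex 1.72 3.71 15.00
      vertex 6.22 0.44 15.00
    endloop
  endfacet
  facet normal 0.0000 0.0000 1.0000
    outer loop
      vertex 18.00 9.00 15.00
      vertex 6.22 0.44 15.00
      vertex 11.78 0.44 15.00
    endloop
  endfacet
  facet normal 0.0000 0.0000 1.0000
    outer loop
      vertex 18.00 9.00 15.00
      vertex 11.78 0.44 15.00
      vertex 16.28 3.71 15.00
    endloop
  endfacet
  facet normal 0.9510 0.3092 0.0000
    outer loop
      vertex 18.00 9.00 0.00
      vertex 16.28 14.29 0.00
      vertex 16.28 14.29 15.00
    endloop
  endfacet
  facet normal 0.9510 0.3092 0.0000
    outer loop
      vertex 18.00 9.00 0.00
      vertex 16.28 14.29 15.00
      vertex 18.00 9.00 15.00
    endloop
  endfacet
  facet normal 0.5879 0.8090 0.0000
    outer loop
      vertex 16.28 14.29 0.00
      vertex 11.78 17.56 0.00
      vertex 11.78 17.56 15.00
    endloop
  endfacet
  facet normal 0.5879 0.8090 0.0000
    outer loop
      vertex 16.28 14.29 0.00
      vertex 11.78 17.56 15.00
      vertex 16.28 14.29 15.00
    endloop
  endfacet
  facet normal 0.0000 1.0000 0.0000
    outer loop
      vertex 11.78 17.56 0.00
      vertex 6.22 17.56 0.00
      vertex 6.22 17.56 15.00
    endloop
  endfacet
  facet normal 0.0000 1.0000 0.0000
    outer loop
      vertex 11.78 17.56 0.00
      vertex 6.22 17.56 15.00
      vertex 11.78 17.56 15.00
    endloop
  endfacet
  facet normal -0.5879 0.8090 0.0000
    outer loop
      vertex 6.22 17.56 0.00
      vertex 1.72 14.29 0.00
      vertex 1.72 14.29 15.00
    endloop
  endfacet
  facet normal -0.5879 0.8090 0.0000
    outer loop
      vertex 6.22 17.56 0.00
      vertex 1.72 14.29 15.00
      vertex 6.22 17.56 15.00
    endloop
  endfacet
  facet normal -0.9510 0.3092 0.0000
    outer loop
      vertex 1.72 14.29 0.00
      vertex 0.00 9.00 0.00
      vertex 0.00 9.00 15.00
    endloop
  endfacet
  facet normal -0.9510 0.3092 0.0000
    outer loop
      vertex 1.72 14.29 0.00
      vertex 0.00 9.00 15.00
      vertex 1.72 14.29 15.00
    endloop
  endfacet
  facet normal -0.9510 -0.3092 0.0000
    outer loop
      vertex 0.00 9.00 0.00
      vertex 1.72 3.71 0.00
      vertex 1.72 3.71 15.00
    endloop
  endfacet
  facet normal -0.9510 -0.3092 0.0000
    outer loop
      vertex 0.00 9.00 0.00
      vertex 1.72 3.71 15.00
      vertex 0.00 9.00 15.00
    endloop
  endfacet
  facet normal -0.5879 -0.8090 0.0000
    outer loop
      vertex 1.72 3.71 0.00
      vertex 6.22 0.44 0.00
      vertex 6.22 0.44 15.00
    endloop
  endfacet
  facet normal -0.5879 -0.8090 0.0000
    outer loop
      vertex 1.72 3.71 0.00
      vertex 6.22 0.44 15.00
      vertex 1.72 3.71 15.00
    endloop
  endfacet
  facet normal 0.0000 -1.0000 0.0000
    outer loop
      vertex 6.22 0.44 0.00
      vertex 11.78 0.44 0.00
      vertex 11.78 0.44 15.00
    endloop
  endfacet
  facet normal 0.0000 -1.0000 0.0000
    outer loop
      vertex 6.22 0.44 0.00
      vertex 11.78 0.44 15.00
      vertex 6.22 0.44 15.00
    endloop
  endfacet
  facet normal 0.5879 -0.8090 0.0000
    outer loop
      vertex 11.78 0.44 0.00
      vertex 16.28 3.71 0.00
      vertex 16.28 3.71 15.00
    endloop
  endfacet
  facet normal 0.5879 -0.8090 0.0000
    outer loop
      vertex 11.78 0.44 0.00
      vertex 16.28 3.71 15.00
      vertex 11.78 0.44 15.00
    endloop
  endfacet
  facet normal 0.9510 -0.3092 0.0000
    outer loop
      vertex 16.28 3.71 0.00
      vertex 18.00 9.00 0.00
      vertex 18.00 9.00 15.00
    endloop
  endfacet
  facet normal 0.9510 -0.3092 0.0000
    outer loop
      vertex 16.28 3.71 0.00
      vertex 18.00 9.00 15.00
      vertex 16.28 3.71 15.00
    endloop
  endfacet
endsolid part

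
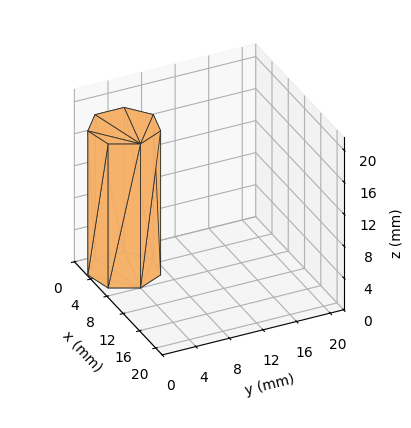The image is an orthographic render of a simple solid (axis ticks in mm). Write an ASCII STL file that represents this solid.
Reading the render: the shape is a regular 7-sided prism (a cylinder approximated with 7 flat sides), circumscribed radius ≈ 4 mm, height ≈ 18 mm (dimensions read to the nearest mm from the axis ticks). For the STL, each face is triangulated and given an outward normal.

solid part
  facet normal 0.0000 0.0000 -1.0000
    outer loop
      vertex 3.110 7.900 0.000
      vertex 6.494 7.127 0.000
      vertex 8.000 4.000 0.000
    endloop
  endfacet
  facet normal 0.0000 0.0000 -1.0000
    outer loop
      vertex 0.396 5.736 0.000
      vertex 3.110 7.900 0.000
      vertex 8.000 4.000 0.000
    endloop
  endfacet
  facet normal 0.0000 0.0000 -1.0000
    outer loop
      vertex 0.396 2.264 0.000
      vertex 0.396 5.736 0.000
      vertex 8.000 4.000 0.000
    endloop
  endfacet
  facet normal 0.0000 0.0000 -1.0000
    outer loop
      vertex 3.110 0.100 0.000
      vertex 0.396 2.264 0.000
      vertex 8.000 4.000 0.000
    endloop
  endfacet
  facet normal 0.0000 0.0000 -1.0000
    outer loop
      vertex 6.494 0.873 0.000
      vertex 3.110 0.100 0.000
      vertex 8.000 4.000 0.000
    endloop
  endfacet
  facet normal 0.0000 0.0000 1.0000
    outer loop
      vertex 8.000 4.000 18.000
      vertex 6.494 7.127 18.000
      vertex 3.110 7.900 18.000
    endloop
  endfacet
  facet normal 0.0000 0.0000 1.0000
    outer loop
      vertex 8.000 4.000 18.000
      vertex 3.110 7.900 18.000
      vertex 0.396 5.736 18.000
    endloop
  endfacet
  facet normal 0.0000 0.0000 1.0000
    outer loop
      vertex 8.000 4.000 18.000
      vertex 0.396 5.736 18.000
      vertex 0.396 2.264 18.000
    endloop
  endfacet
  facet normal 0.0000 0.0000 1.0000
    outer loop
      vertex 8.000 4.000 18.000
      vertex 0.396 2.264 18.000
      vertex 3.110 0.100 18.000
    endloop
  endfacet
  facet normal 0.0000 0.0000 1.0000
    outer loop
      vertex 8.000 4.000 18.000
      vertex 3.110 0.100 18.000
      vertex 6.494 0.873 18.000
    endloop
  endfacet
  facet normal 0.9010 0.4339 0.0000
    outer loop
      vertex 8.000 4.000 0.000
      vertex 6.494 7.127 0.000
      vertex 6.494 7.127 18.000
    endloop
  endfacet
  facet normal 0.9010 0.4339 0.0000
    outer loop
      vertex 8.000 4.000 0.000
      vertex 6.494 7.127 18.000
      vertex 8.000 4.000 18.000
    endloop
  endfacet
  facet normal 0.2227 0.9749 0.0000
    outer loop
      vertex 6.494 7.127 0.000
      vertex 3.110 7.900 0.000
      vertex 3.110 7.900 18.000
    endloop
  endfacet
  facet normal 0.2227 0.9749 0.0000
    outer loop
      vertex 6.494 7.127 0.000
      vertex 3.110 7.900 18.000
      vertex 6.494 7.127 18.000
    endloop
  endfacet
  facet normal -0.6234 0.7819 0.0000
    outer loop
      vertex 3.110 7.900 0.000
      vertex 0.396 5.736 0.000
      vertex 0.396 5.736 18.000
    endloop
  endfacet
  facet normal -0.6234 0.7819 0.0000
    outer loop
      vertex 3.110 7.900 0.000
      vertex 0.396 5.736 18.000
      vertex 3.110 7.900 18.000
    endloop
  endfacet
  facet normal -1.0000 0.0000 0.0000
    outer loop
      vertex 0.396 5.736 0.000
      vertex 0.396 2.264 0.000
      vertex 0.396 2.264 18.000
    endloop
  endfacet
  facet normal -1.0000 0.0000 0.0000
    outer loop
      vertex 0.396 5.736 0.000
      vertex 0.396 2.264 18.000
      vertex 0.396 5.736 18.000
    endloop
  endfacet
  facet normal -0.6234 -0.7819 0.0000
    outer loop
      vertex 0.396 2.264 0.000
      vertex 3.110 0.100 0.000
      vertex 3.110 0.100 18.000
    endloop
  endfacet
  facet normal -0.6234 -0.7819 0.0000
    outer loop
      vertex 0.396 2.264 0.000
      vertex 3.110 0.100 18.000
      vertex 0.396 2.264 18.000
    endloop
  endfacet
  facet normal 0.2227 -0.9749 0.0000
    outer loop
      vertex 3.110 0.100 0.000
      vertex 6.494 0.873 0.000
      vertex 6.494 0.873 18.000
    endloop
  endfacet
  facet normal 0.2227 -0.9749 0.0000
    outer loop
      vertex 3.110 0.100 0.000
      vertex 6.494 0.873 18.000
      vertex 3.110 0.100 18.000
    endloop
  endfacet
  facet normal 0.9010 -0.4339 0.0000
    outer loop
      vertex 6.494 0.873 0.000
      vertex 8.000 4.000 0.000
      vertex 8.000 4.000 18.000
    endloop
  endfacet
  facet normal 0.9010 -0.4339 0.0000
    outer loop
      vertex 6.494 0.873 0.000
      vertex 8.000 4.000 18.000
      vertex 6.494 0.873 18.000
    endloop
  endfacet
endsolid part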